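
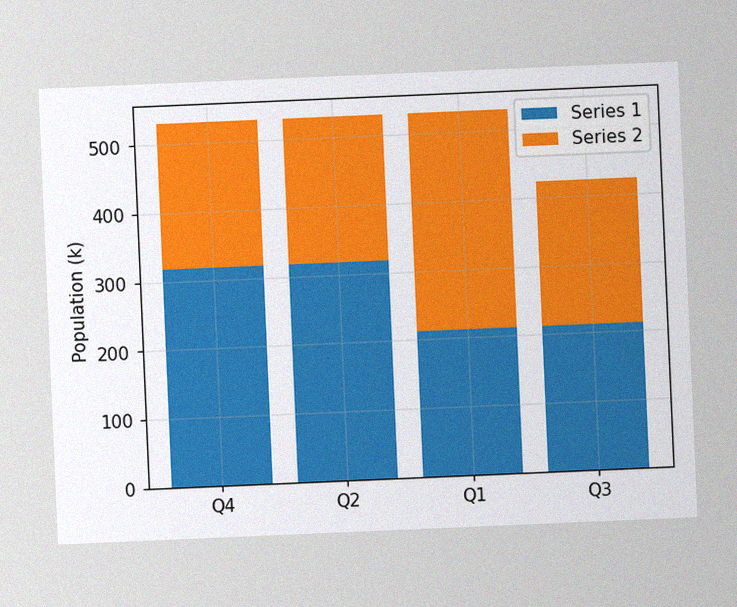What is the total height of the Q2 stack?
The chart is tilted about 2° counter-clockwise, with some photo noise. The Q2 stack's top reaches 530k on the y-axis.

530k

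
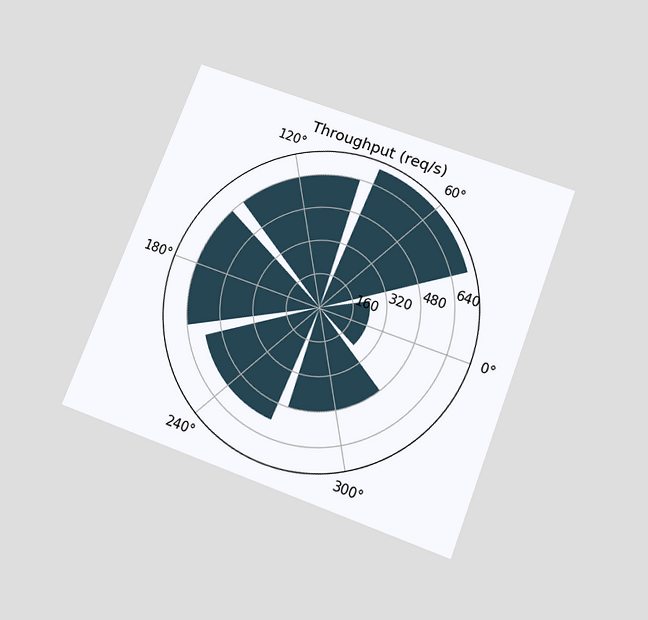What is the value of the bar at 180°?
The chart is tilted about 21° clockwise and viewed slightly from below. The bar at 180° reaches 640req/s on the radial axis.

640req/s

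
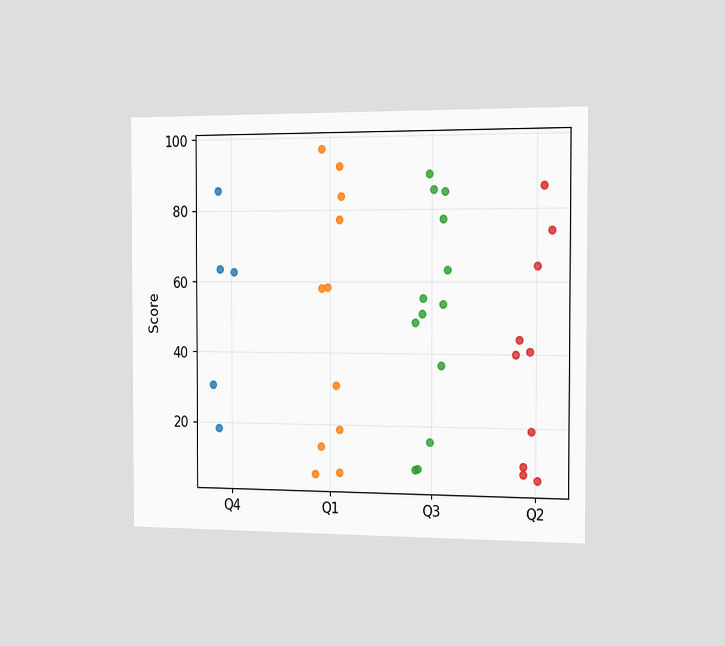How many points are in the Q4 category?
5

The chart is viewed slightly from the right. Counting the markers in the Q4 column gives 5.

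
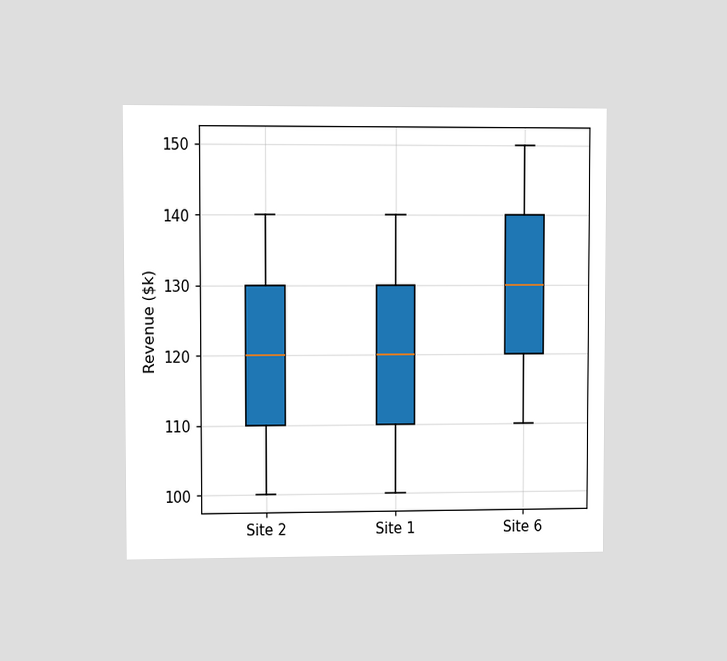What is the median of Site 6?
The chart is viewed at a slight angle. The median line in the Site 6 box sits at $130k.

$130k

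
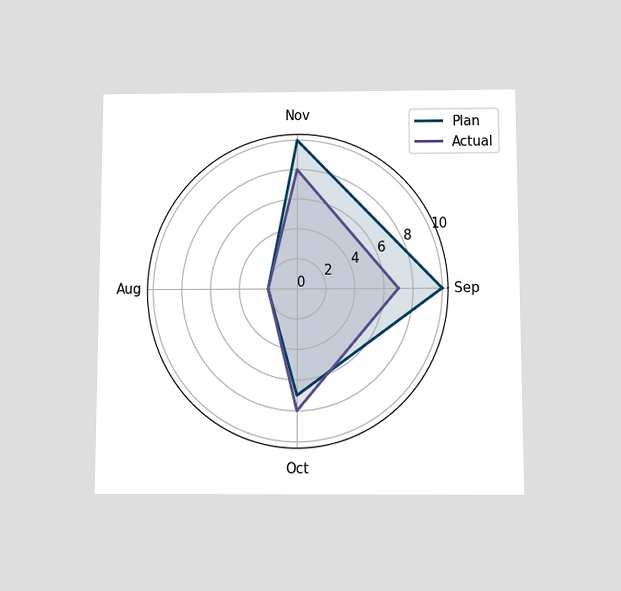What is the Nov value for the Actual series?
8

The chart is viewed slightly from below. On the Nov axis, Actual reaches 8.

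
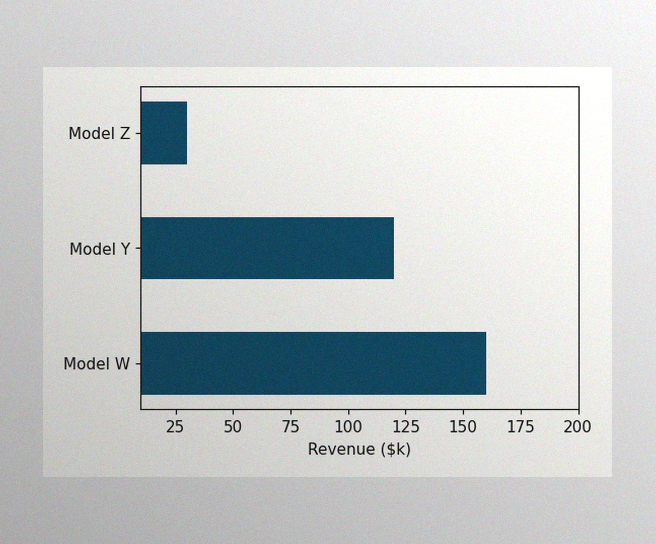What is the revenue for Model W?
The image has some photo noise and uneven lighting. Reading along the chart's x-axis, the Model W bar reaches $160k.

$160k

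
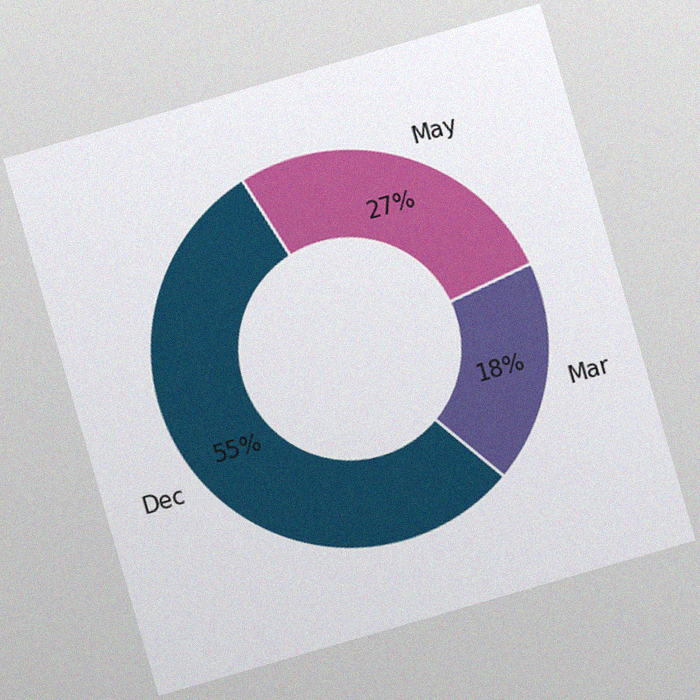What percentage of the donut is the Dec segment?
55%

The chart is tilted about 16° counter-clockwise, with some photo noise. The Dec segment takes up 55% of the ring.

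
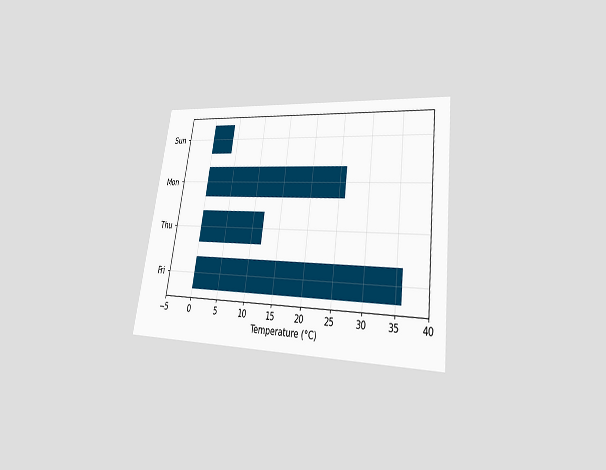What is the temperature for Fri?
36°C

The chart is tilted about 8° clockwise and viewed at a slight angle. Reading along the chart's x-axis, the Fri bar reaches 36°C.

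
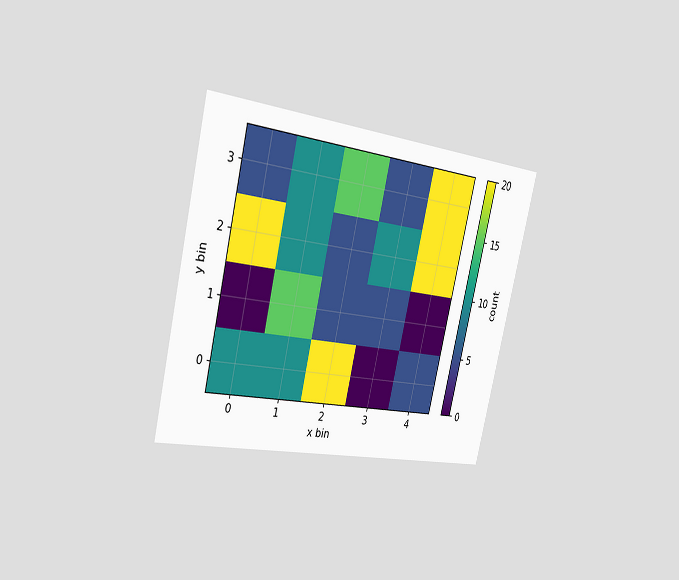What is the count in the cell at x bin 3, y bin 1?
The chart is tilted about 13° clockwise and viewed slightly from the left. Matching the cell (3, 1) against the colorbar gives 5.

5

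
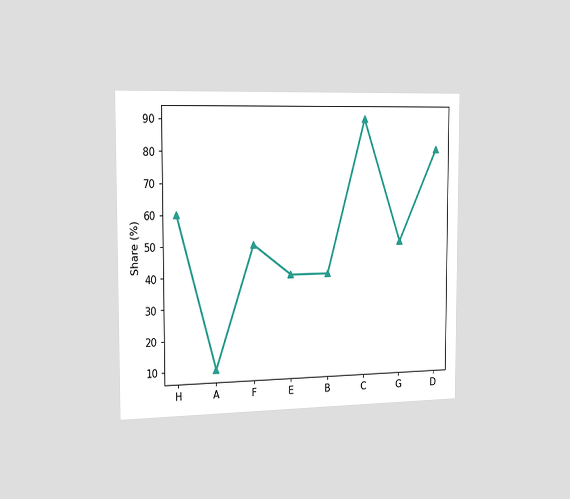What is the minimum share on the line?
The chart is viewed slightly from the left. The lowest point is at A, and reading across to the y-axis gives 10%.

10%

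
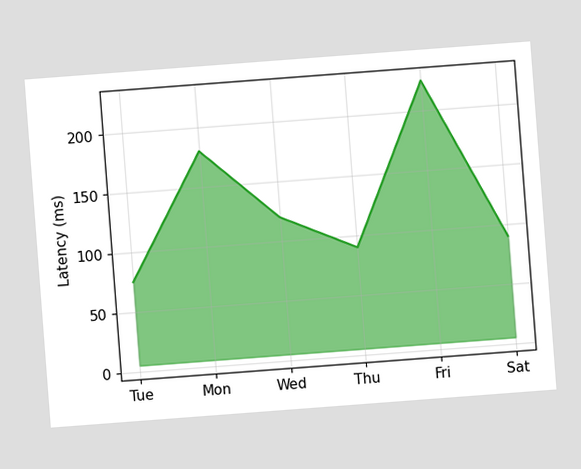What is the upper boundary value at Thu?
The chart is tilted about 4° counter-clockwise. At Thu the upper boundary is at 90ms.

90ms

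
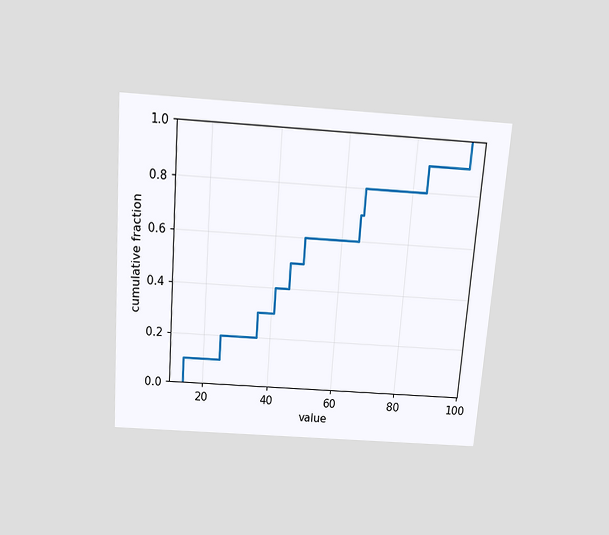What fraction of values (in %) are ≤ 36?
The chart is tilted about 4° clockwise and viewed slightly from above. At x=36 the ECDF step is at 30%.

30%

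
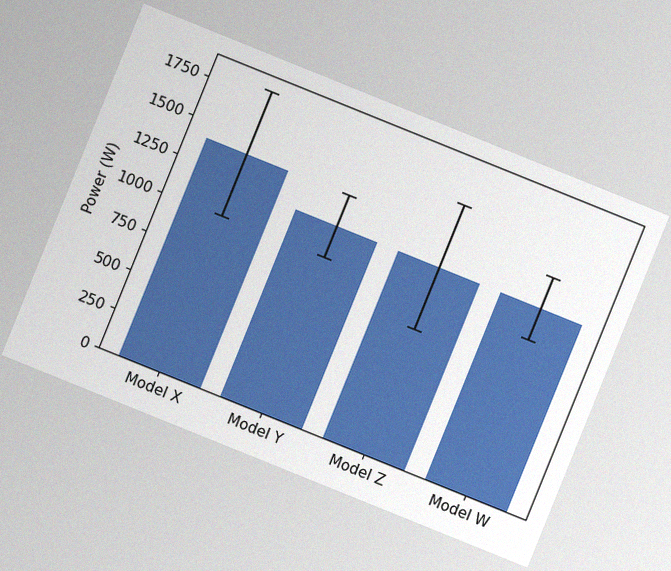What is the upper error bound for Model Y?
1400W

The chart is tilted about 22° clockwise, with some photo noise. The Model Y bar's upper whisker reaches 1400W.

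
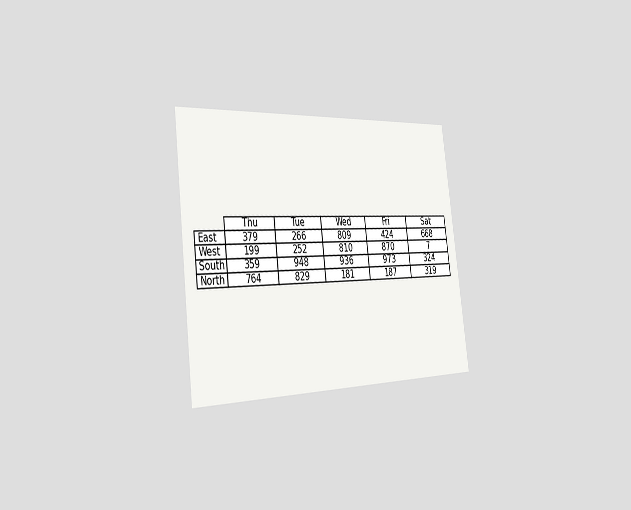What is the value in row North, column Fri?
The chart is tilted about 7° counter-clockwise and viewed slightly from the left. The (North, Fri) cell reads 187.

187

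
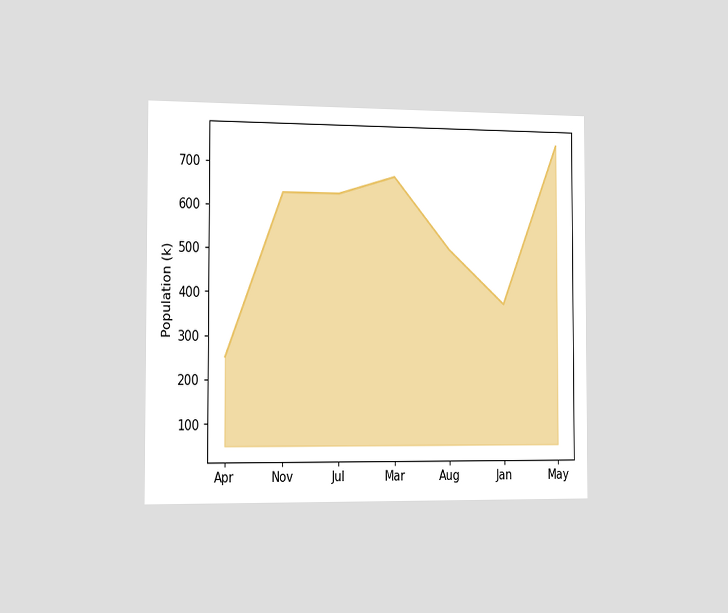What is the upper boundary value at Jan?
The chart is viewed slightly from the left. At Jan the upper boundary is at 378k.

378k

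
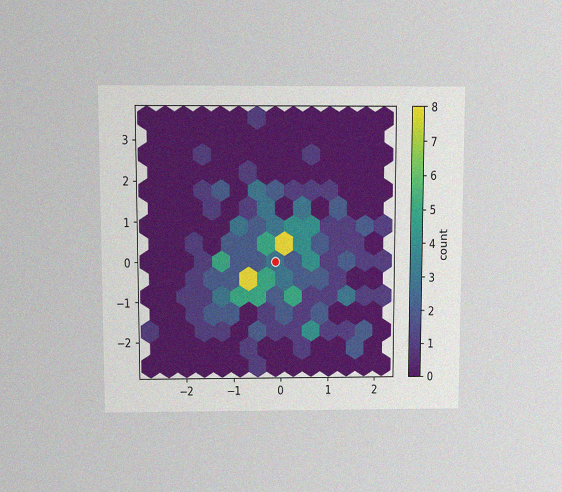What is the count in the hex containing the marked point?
The chart is viewed slightly from above, with some photo noise. The marked hex reads 3 on the colorbar.

3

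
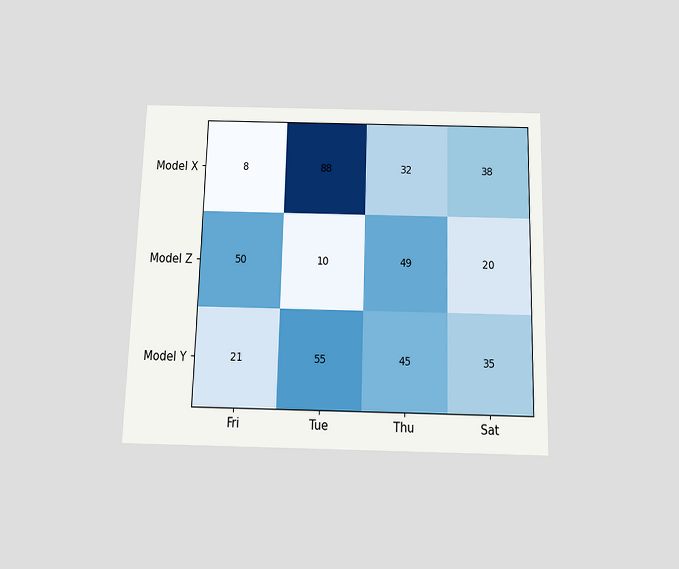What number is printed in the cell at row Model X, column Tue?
88

The chart is viewed slightly from below. The (Model X, Tue) cell reads 88.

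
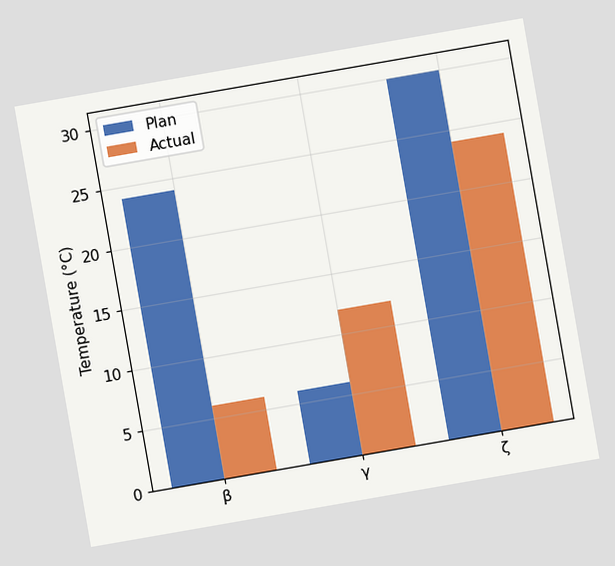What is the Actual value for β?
6°C

The chart is tilted about 10° counter-clockwise. The Actual bar at β reaches 6°C on the y-axis.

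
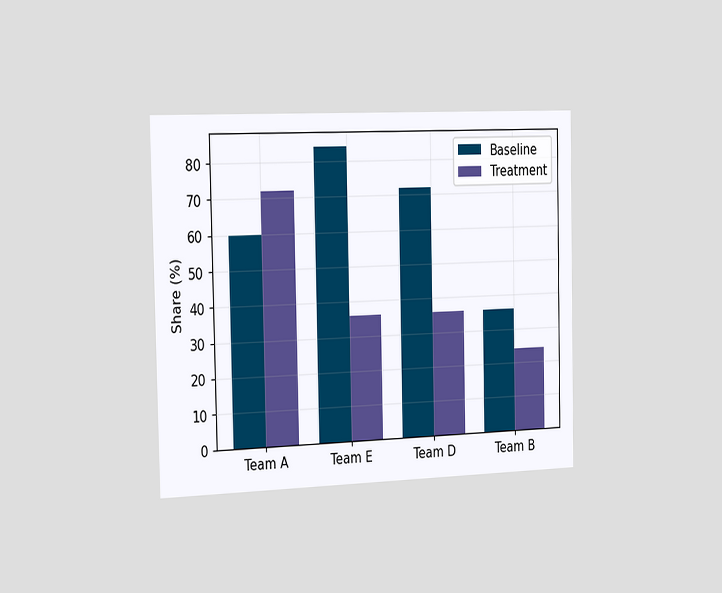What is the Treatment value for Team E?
The chart is viewed slightly from the left. The Treatment bar at Team E reaches 36% on the y-axis.

36%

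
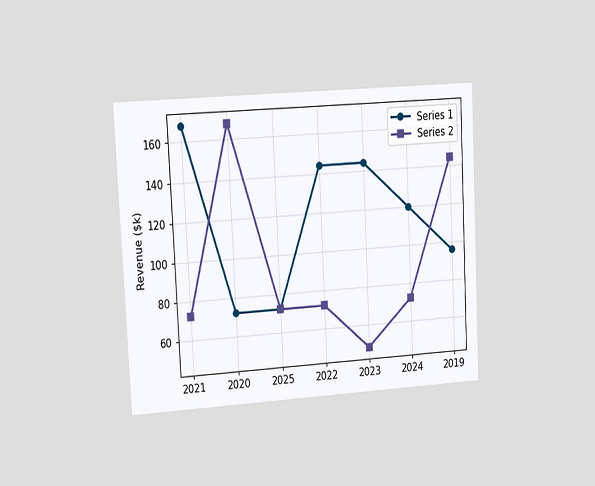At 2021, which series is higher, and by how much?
Series 1, by $96k

The chart is tilted about 3° counter-clockwise and viewed slightly from the left. At 2021, Series 1 sits above the other line by $96k.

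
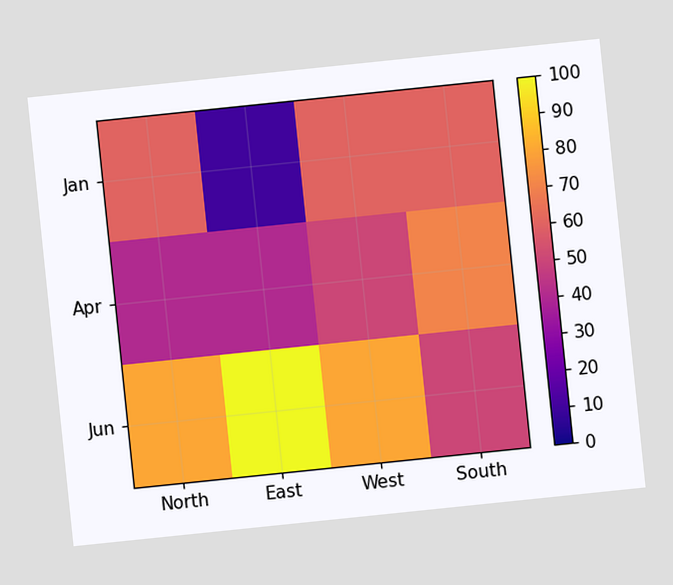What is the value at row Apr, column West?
50

The chart is tilted about 6° counter-clockwise. Matching cell (Apr, West) against the colorbar gives 50.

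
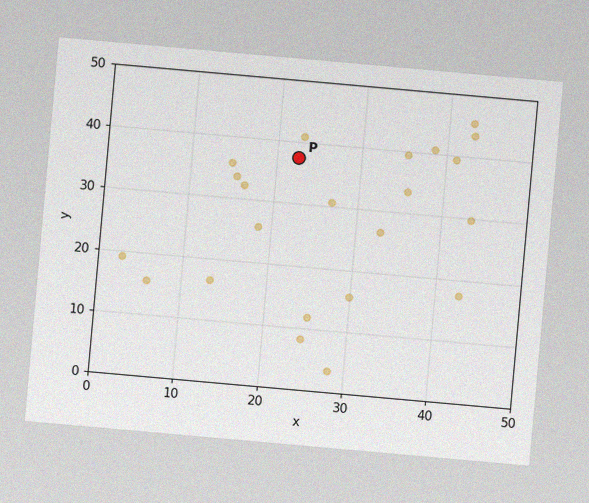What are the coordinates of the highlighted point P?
(22.5, 37.5)

The chart is tilted about 5° clockwise, with some photo noise. Following the gridlines from P to each axis, P sits at (22.5, 37.5).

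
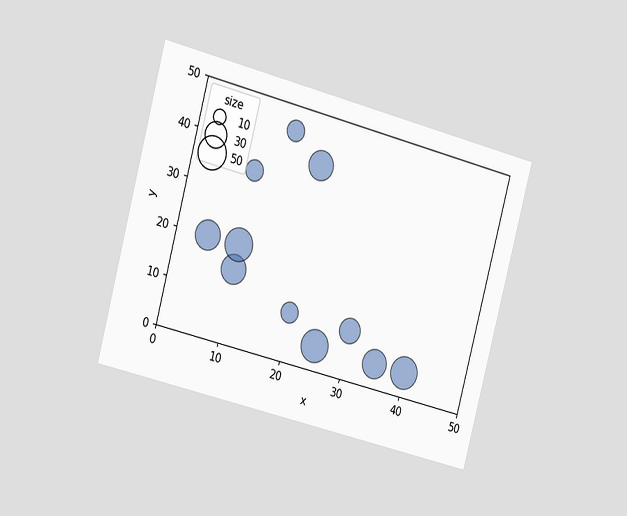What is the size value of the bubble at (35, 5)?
The chart is tilted about 15° clockwise and viewed slightly from the left. Matching the bubble at (35, 5) against the size legend gives 40.

40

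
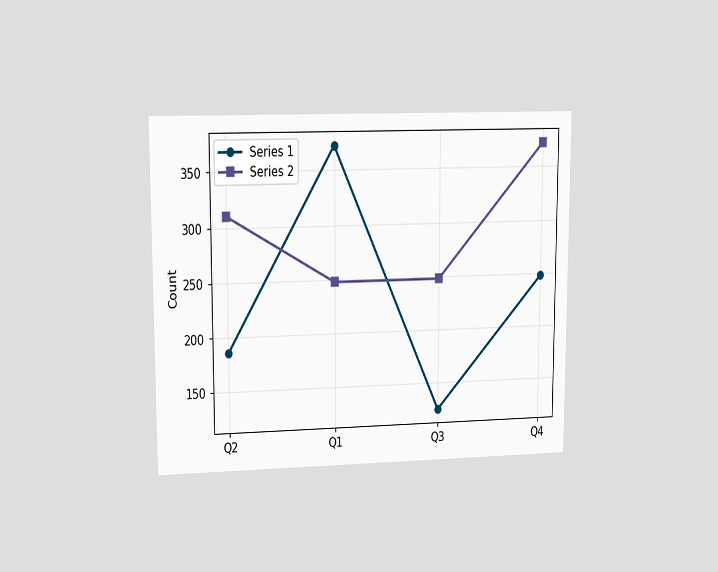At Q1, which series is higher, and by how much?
Series 1, by 124

The chart is viewed at a slight angle. At Q1, Series 1 sits above the other line by 124.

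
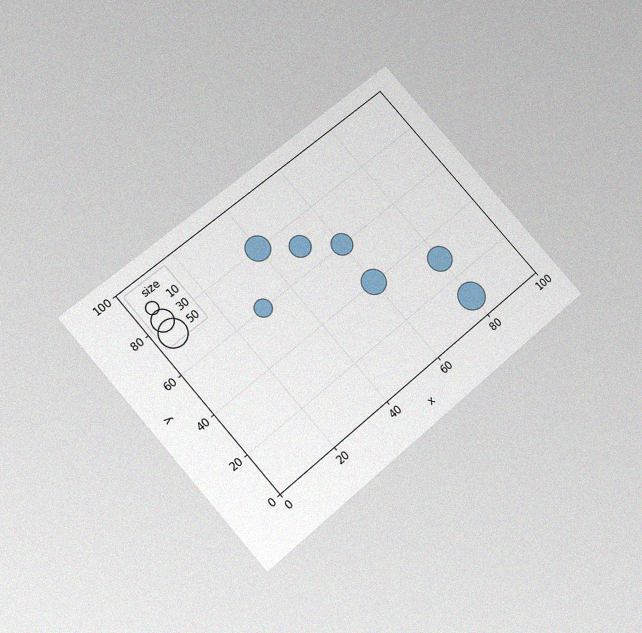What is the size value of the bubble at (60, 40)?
The chart is tilted about 41° counter-clockwise and viewed slightly from below, with some photo noise. Matching the bubble at (60, 40) against the size legend gives 40.

40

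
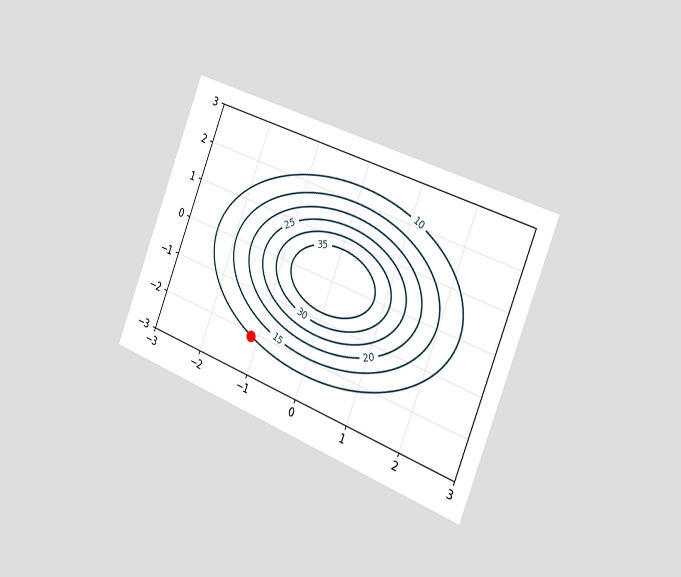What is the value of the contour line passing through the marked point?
10

The chart is tilted about 21° clockwise and viewed slightly from the right. The marked point sits on the contour labelled 10.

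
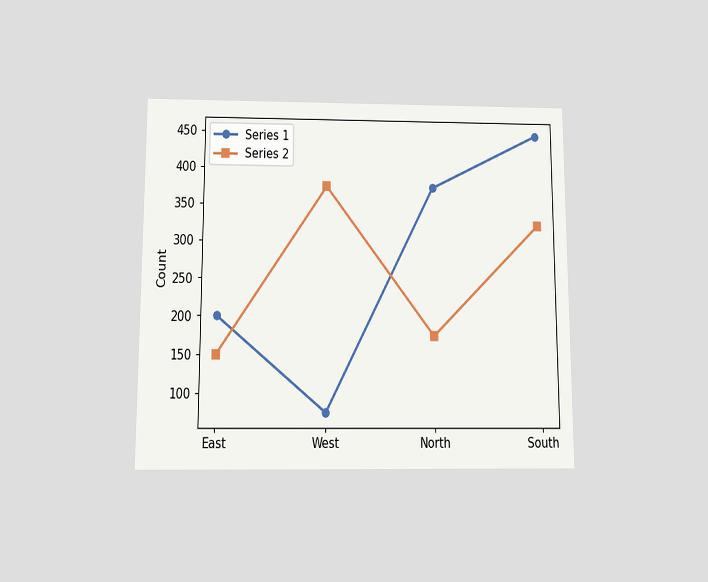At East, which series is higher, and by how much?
The chart is viewed slightly from below. At East, Series 1 sits above the other line by 50.

Series 1, by 50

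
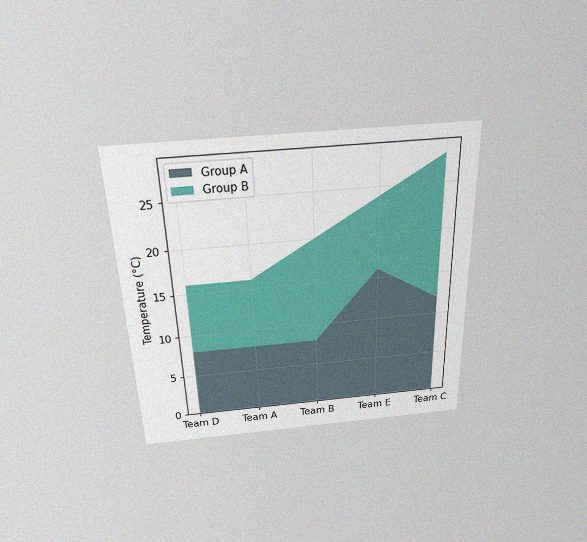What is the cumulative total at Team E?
The chart is viewed slightly from above, with some photo noise. The stacked total at Team E reaches 24°C.

24°C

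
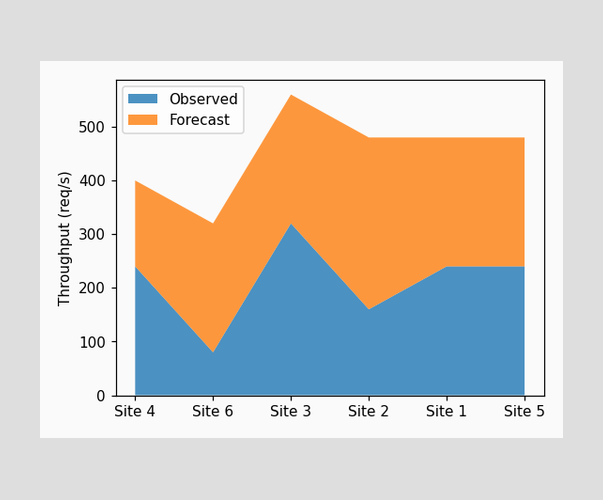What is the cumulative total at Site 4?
400req/s

The stacked total at Site 4 reaches 400req/s.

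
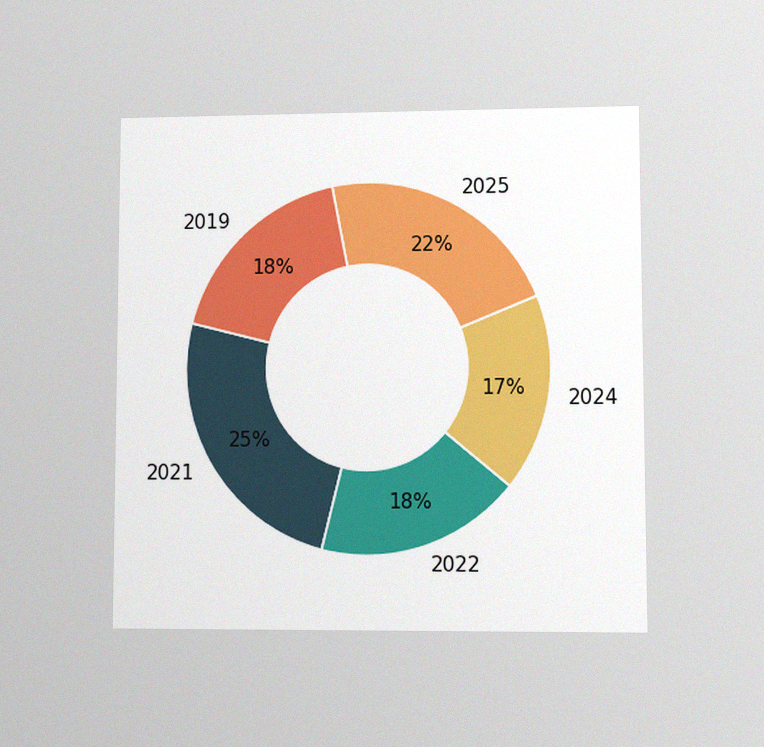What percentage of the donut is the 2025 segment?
22%

The chart is viewed at a slight angle, with some photo noise. The 2025 segment takes up 22% of the ring.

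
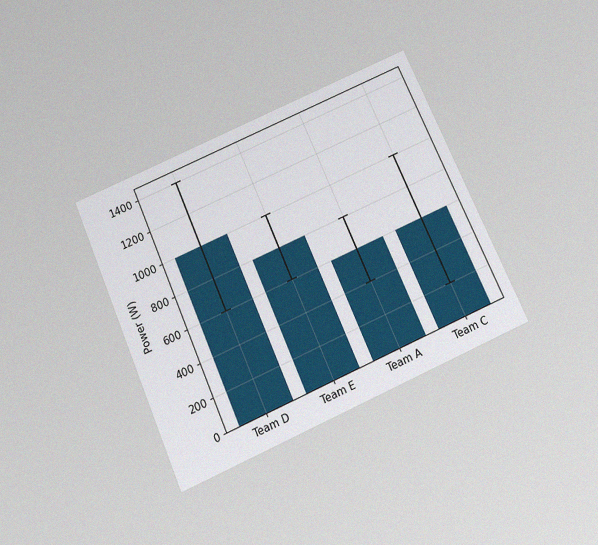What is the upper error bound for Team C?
1000W

The chart is tilted about 24° counter-clockwise and viewed slightly from below, with some photo noise. The Team C bar's upper whisker reaches 1000W.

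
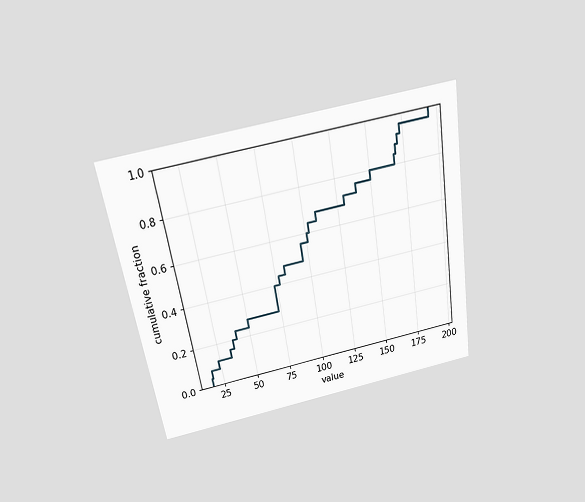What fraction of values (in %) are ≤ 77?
The chart is tilted about 9° counter-clockwise and viewed slightly from above. At x=77 the ECDF step is at 44%.

44%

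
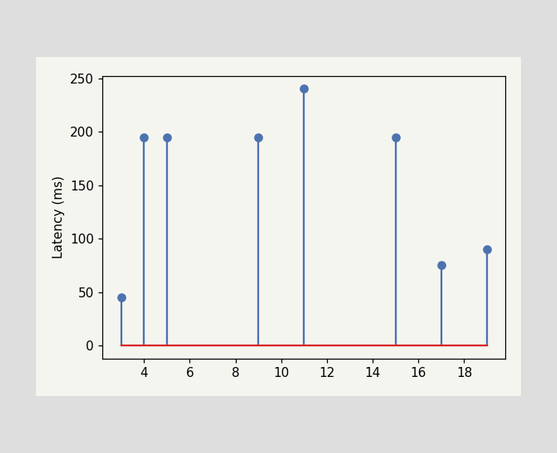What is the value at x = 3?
The stem at x=3 reaches 45ms.

45ms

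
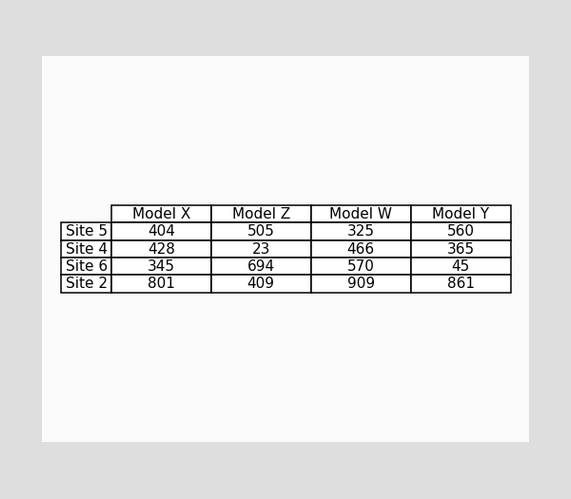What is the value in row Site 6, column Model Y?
The (Site 6, Model Y) cell reads 45.

45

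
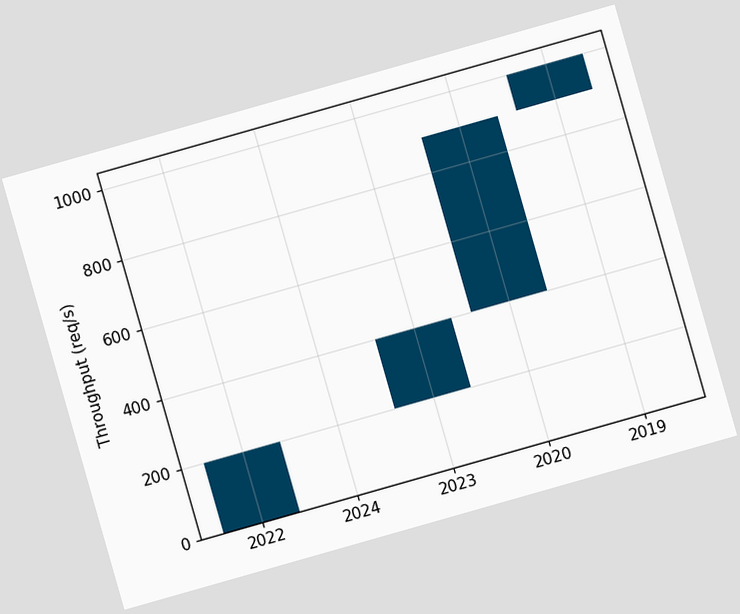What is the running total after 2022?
200req/s

The chart is tilted about 16° counter-clockwise. After 2022 the running total reaches 200req/s.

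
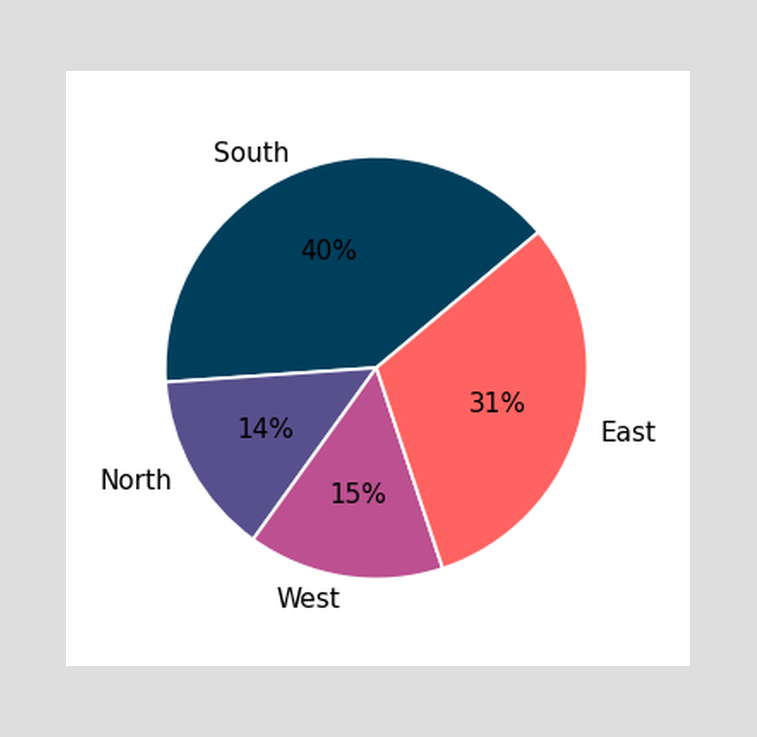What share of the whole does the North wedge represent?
14%

The North slice takes up 14% of the pie.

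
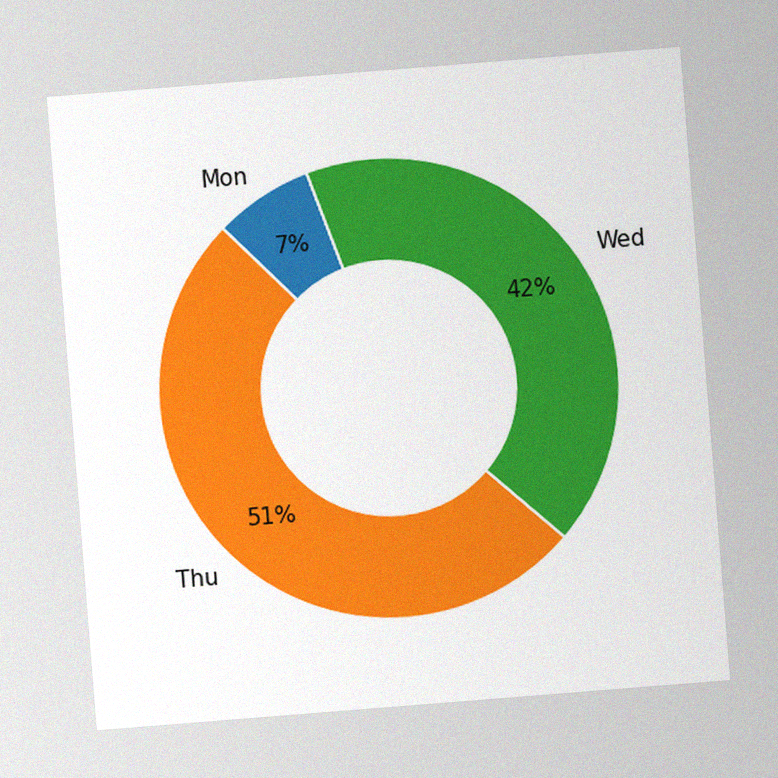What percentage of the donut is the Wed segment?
The chart is tilted about 5° counter-clockwise, with some photo noise. The Wed segment takes up 42% of the ring.

42%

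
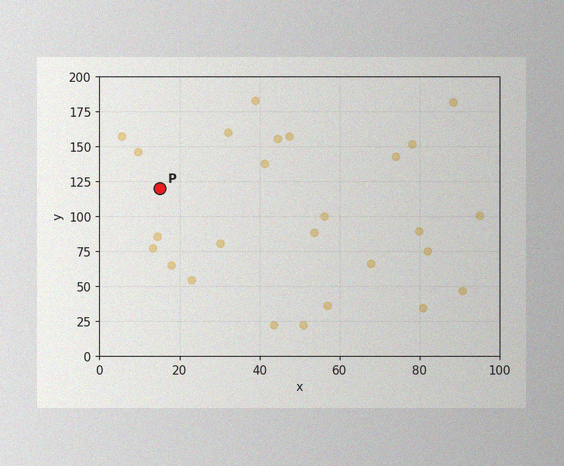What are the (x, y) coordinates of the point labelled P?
(15, 120)

The image has some photo noise and uneven lighting. Following the gridlines from P to each axis, P sits at (15, 120).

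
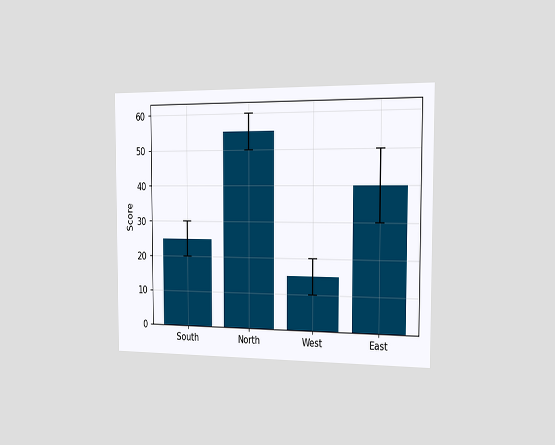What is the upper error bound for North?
The chart is viewed slightly from the right. The North bar's upper whisker reaches 60.

60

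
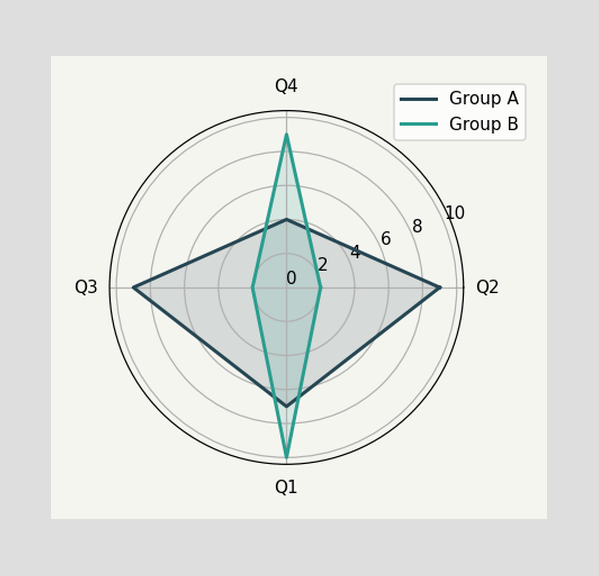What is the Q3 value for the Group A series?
On the Q3 axis, Group A reaches 9.

9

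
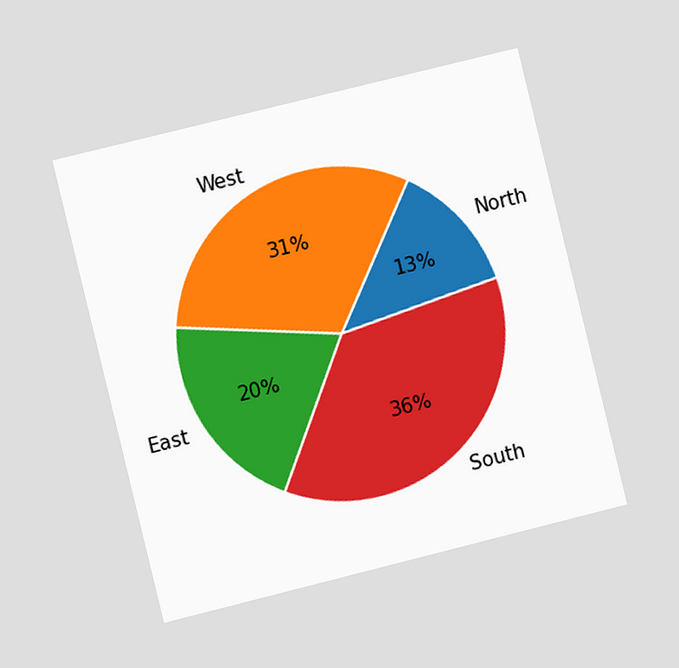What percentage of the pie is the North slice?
13%

The chart is tilted about 14° counter-clockwise and viewed at a slight angle. The North slice takes up 13% of the pie.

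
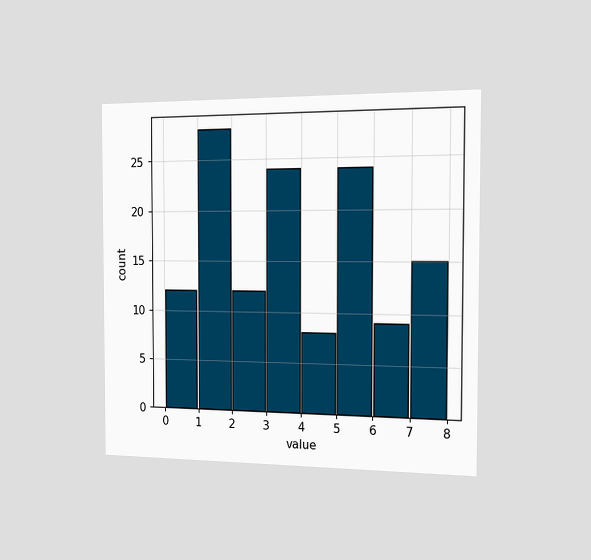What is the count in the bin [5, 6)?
The chart is viewed slightly from the right. The [5, 6) bin has height 24.

24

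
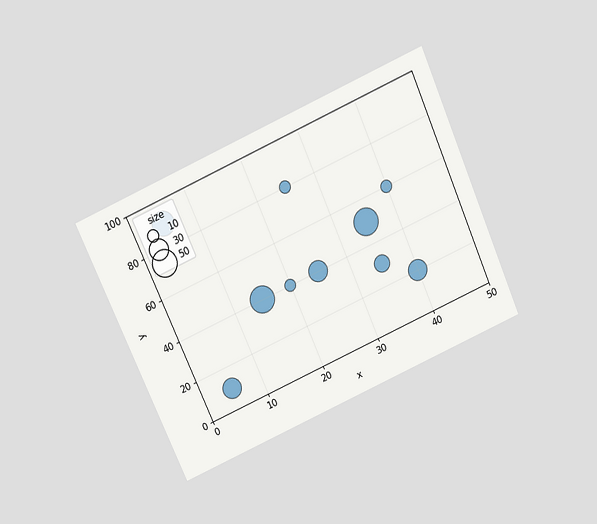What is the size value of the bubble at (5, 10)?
The chart is tilted about 24° counter-clockwise and viewed slightly from above. Matching the bubble at (5, 10) against the size legend gives 30.

30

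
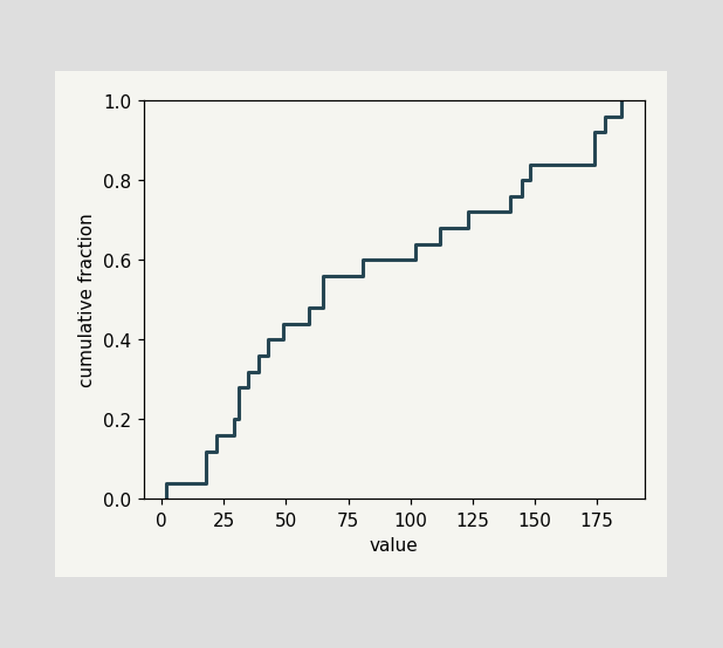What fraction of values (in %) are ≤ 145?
At x=145 the ECDF step is at 80%.

80%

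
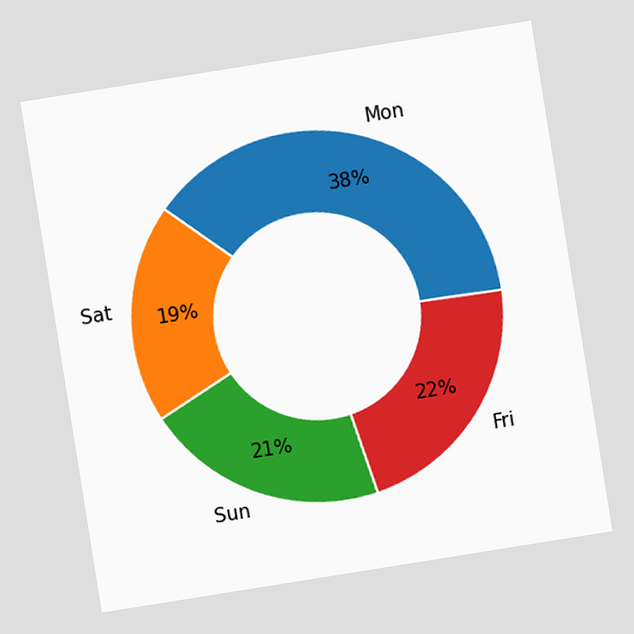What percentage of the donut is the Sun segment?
The chart is tilted about 9° counter-clockwise. The Sun segment takes up 21% of the ring.

21%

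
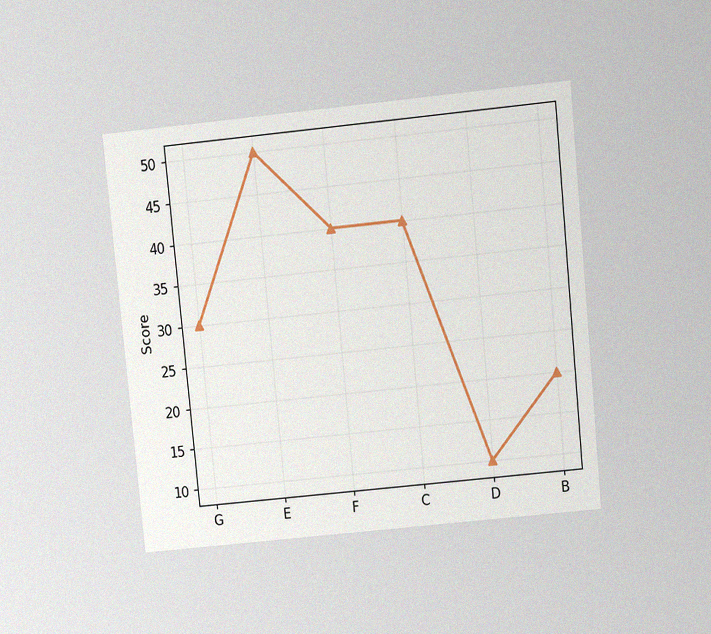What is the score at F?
The chart is tilted about 6° counter-clockwise and viewed at a slight angle, with some photo noise. At F, the line is at 40.

40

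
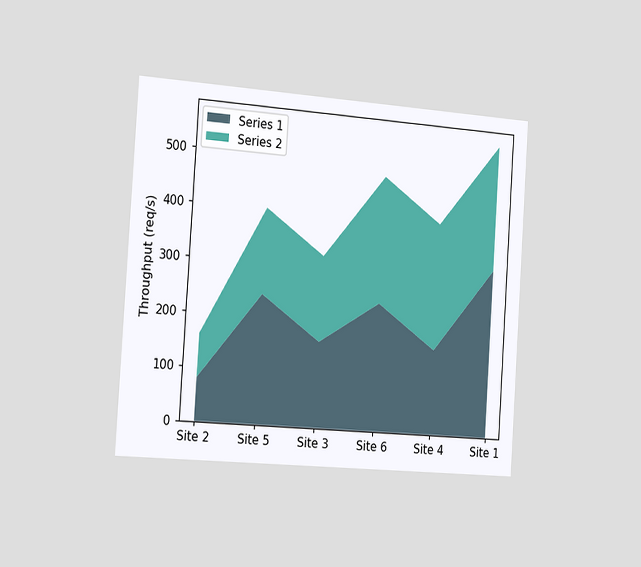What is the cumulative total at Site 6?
480req/s

The chart is tilted about 4° clockwise and viewed slightly from the left. The stacked total at Site 6 reaches 480req/s.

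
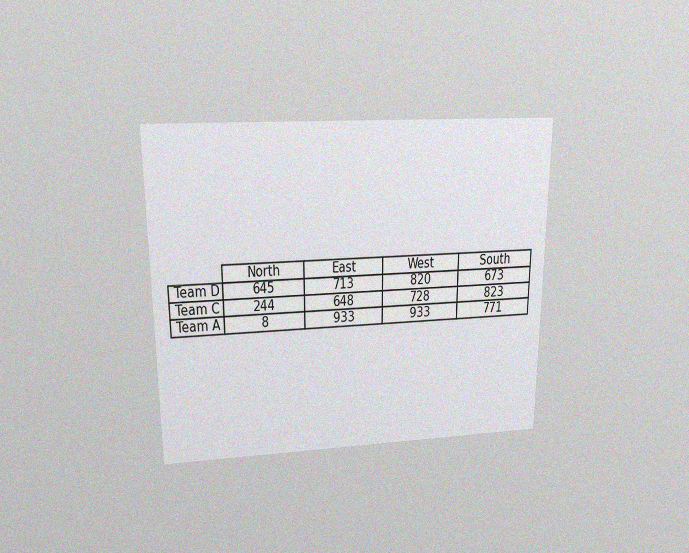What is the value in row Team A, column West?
933

The chart is viewed slightly from above, with some photo noise. The (Team A, West) cell reads 933.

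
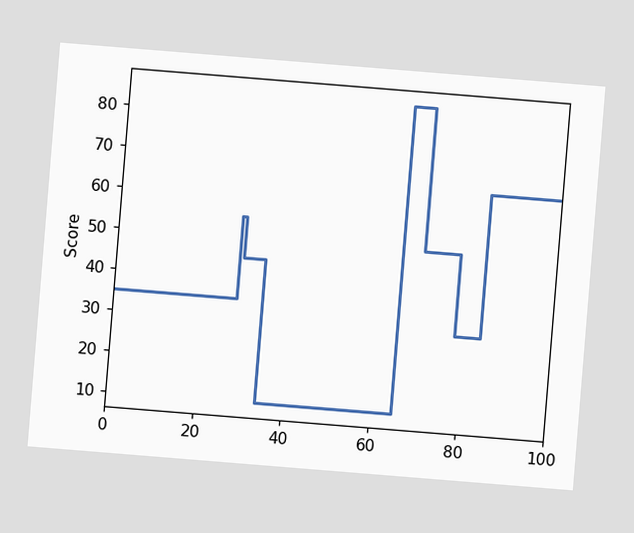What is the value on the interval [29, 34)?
45

The chart is tilted about 5° clockwise. On [29, 34) the step sits at 45.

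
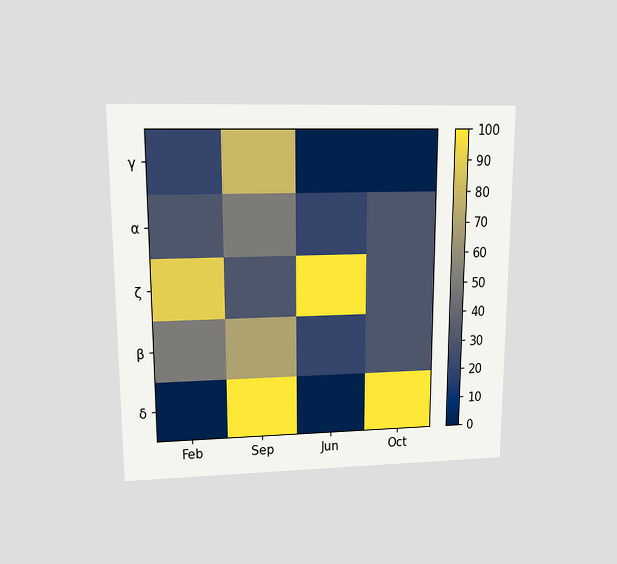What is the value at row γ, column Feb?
20

The chart is viewed at a slight angle. Matching cell (γ, Feb) against the colorbar gives 20.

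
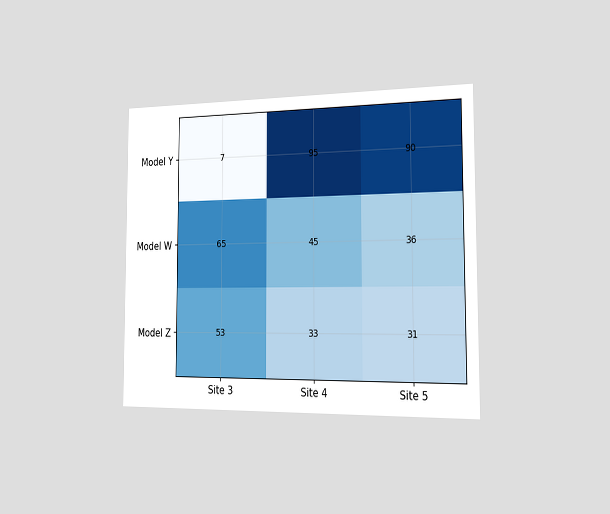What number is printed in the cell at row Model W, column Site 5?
36

The chart is viewed slightly from the right. The (Model W, Site 5) cell reads 36.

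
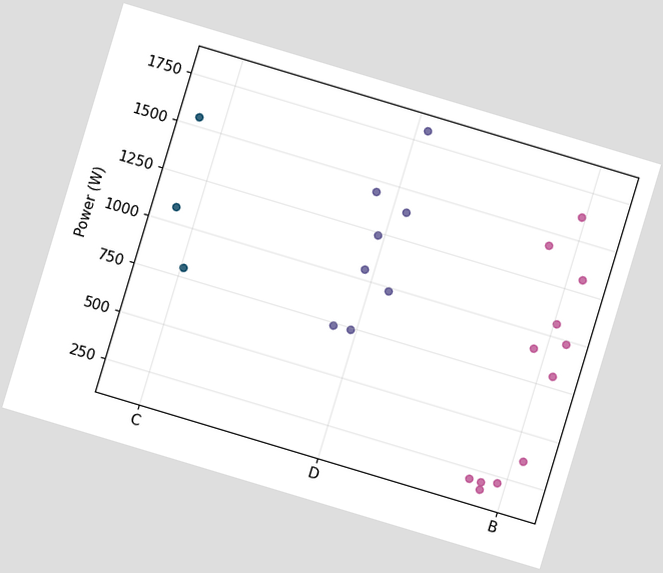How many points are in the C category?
3

The chart is tilted about 17° clockwise. Counting the markers in the C column gives 3.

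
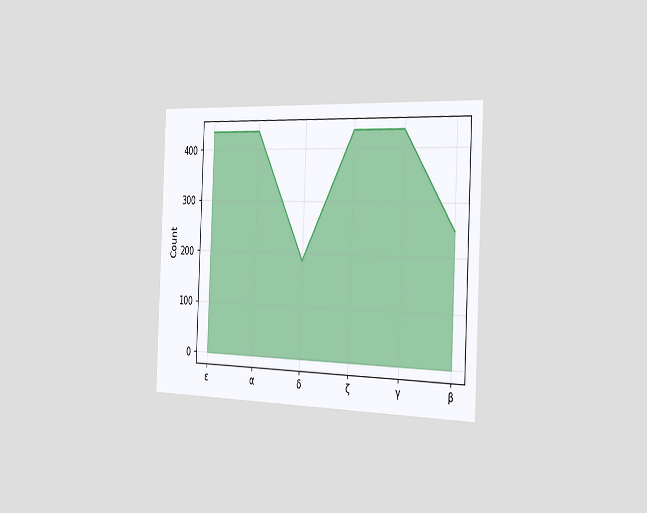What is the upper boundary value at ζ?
The chart is tilted about 2° clockwise and viewed slightly from the right. At ζ the upper boundary is at 434.

434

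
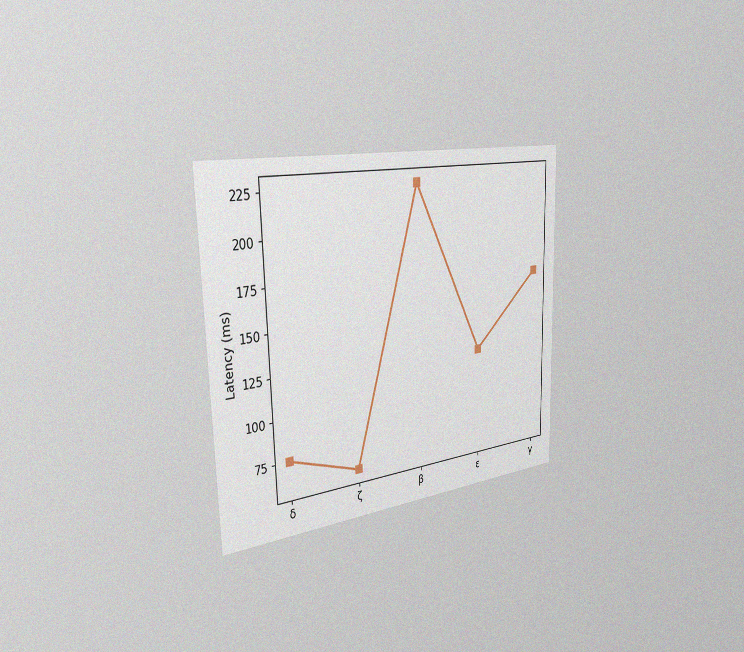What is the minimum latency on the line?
60ms

The chart is viewed slightly from the left, with some photo noise. The lowest point is at ζ, and reading across to the y-axis gives 60ms.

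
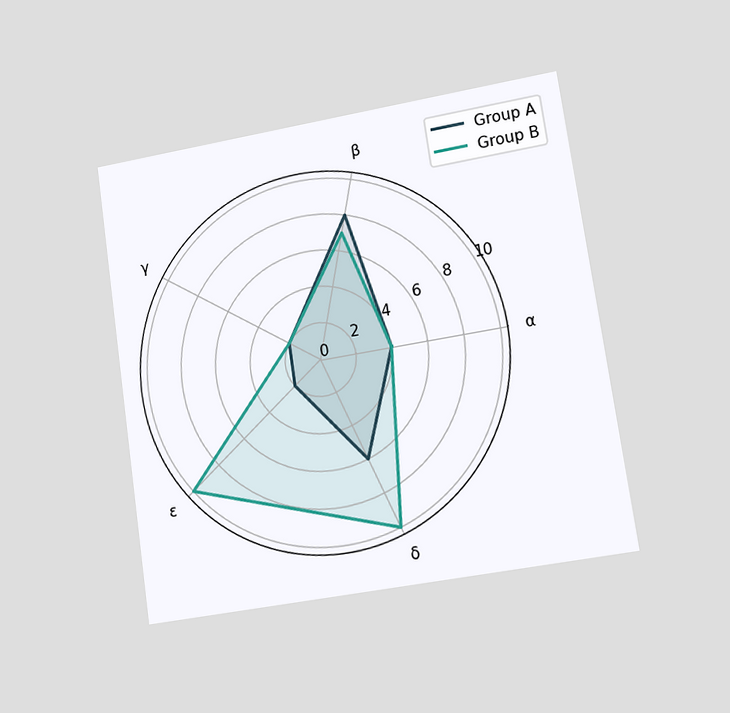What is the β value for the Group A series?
8

The chart is tilted about 8° counter-clockwise and viewed slightly from the right. On the β axis, Group A reaches 8.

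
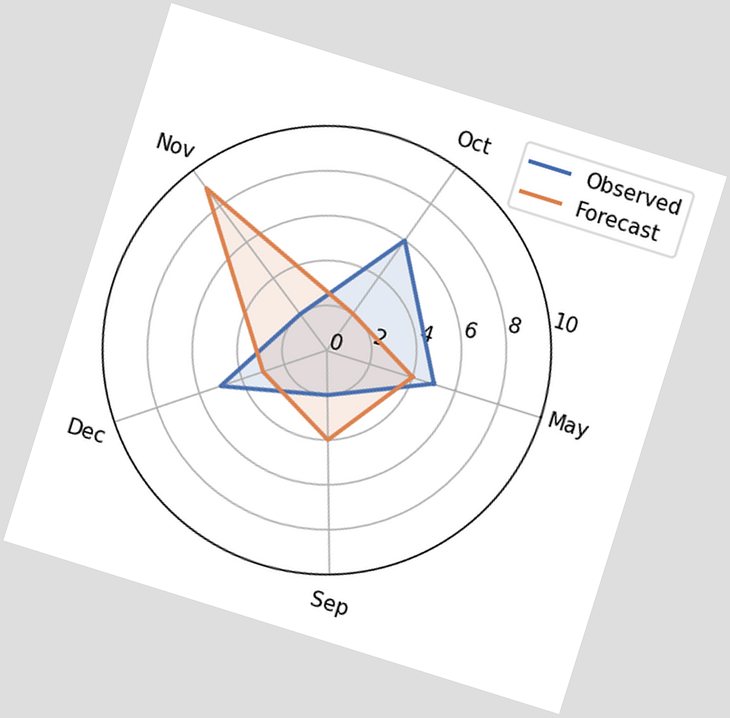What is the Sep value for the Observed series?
2

The chart is tilted about 17° clockwise. On the Sep axis, Observed reaches 2.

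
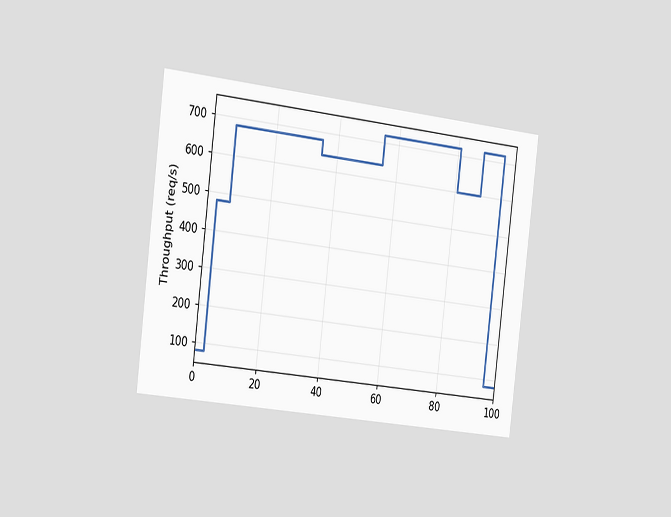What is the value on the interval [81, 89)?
The chart is tilted about 7° clockwise and viewed slightly from the left. On [81, 89) the step sits at 600req/s.

600req/s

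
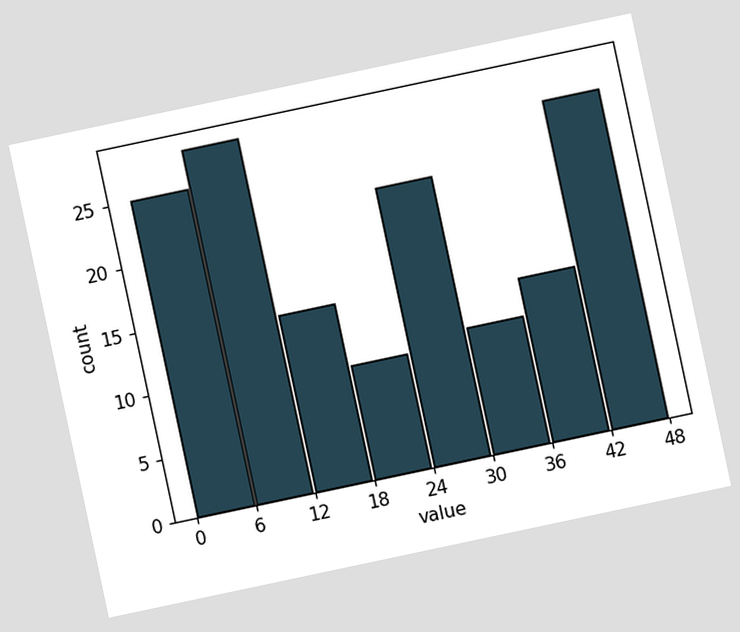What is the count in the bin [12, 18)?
The chart is tilted about 12° counter-clockwise. The [12, 18) bin has height 14.

14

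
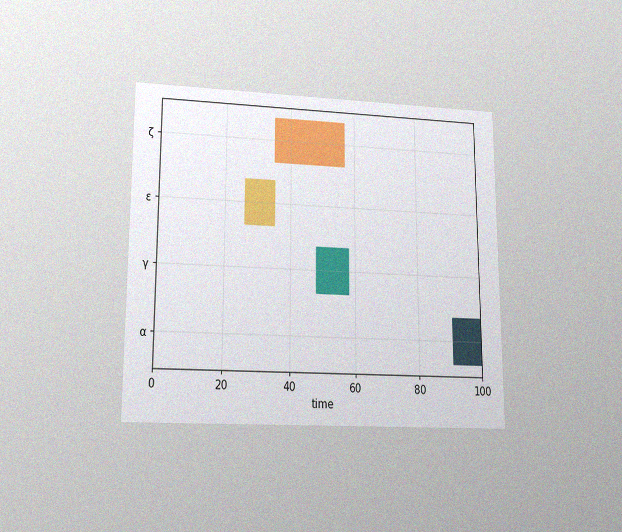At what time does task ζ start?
The chart is viewed at a slight angle, with some photo noise. The ζ bar begins at t=35.

35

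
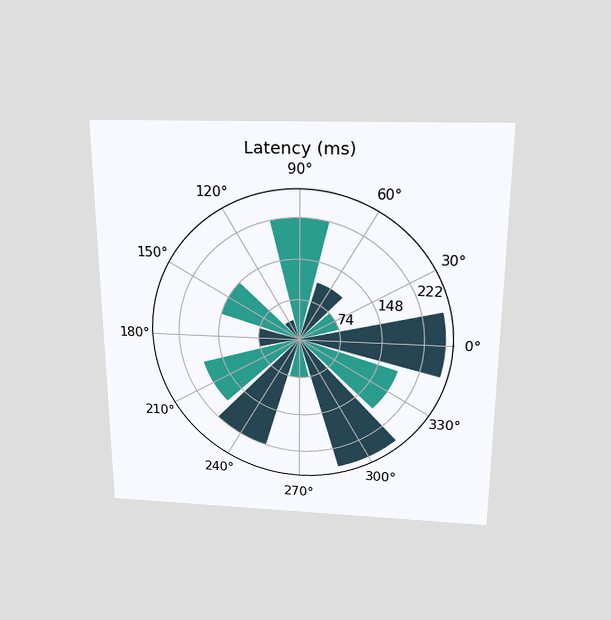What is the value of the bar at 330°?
185ms

The chart is viewed slightly from above. The bar at 330° reaches 185ms on the radial axis.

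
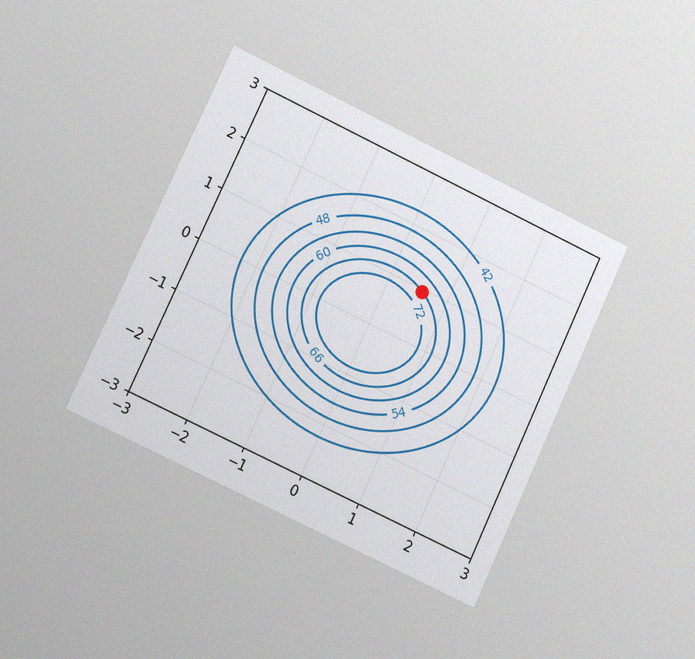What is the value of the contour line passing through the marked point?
The chart is tilted about 25° clockwise and viewed at a slight angle, with some photo noise. The marked point sits on the contour labelled 66.

66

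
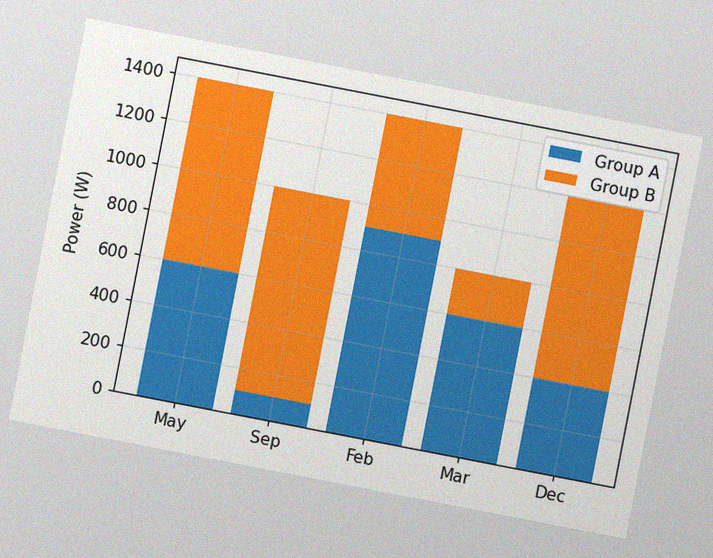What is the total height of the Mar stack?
800W

The chart is tilted about 11° clockwise, with some photo noise. The Mar stack's top reaches 800W on the y-axis.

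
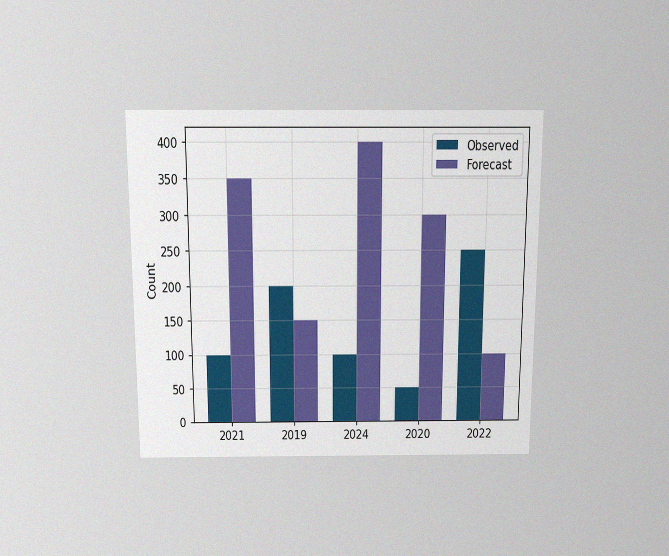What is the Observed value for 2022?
250

The chart is viewed slightly from above, with some photo noise. The Observed bar at 2022 reaches 250 on the y-axis.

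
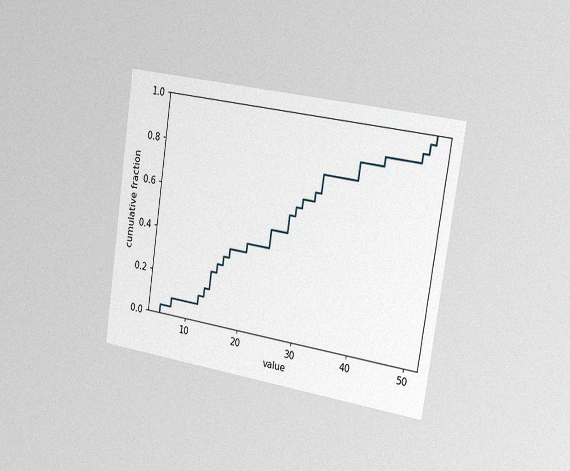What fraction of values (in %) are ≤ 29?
The chart is tilted about 9° clockwise and viewed slightly from the right, with some photo noise. At x=29 the ECDF step is at 64%.

64%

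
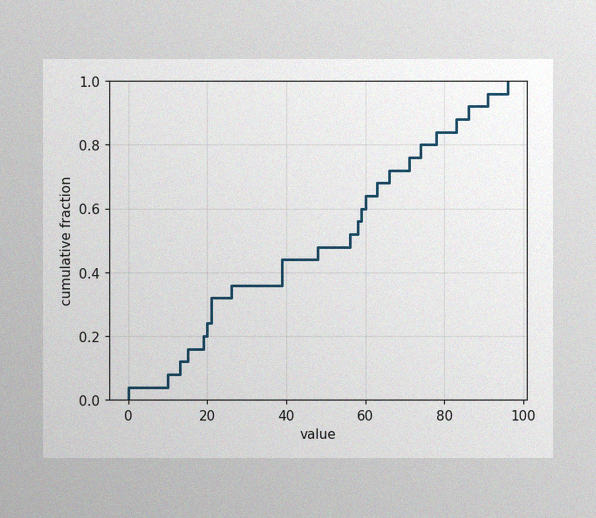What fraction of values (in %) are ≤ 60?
64%

The image has some photo noise and uneven lighting. At x=60 the ECDF step is at 64%.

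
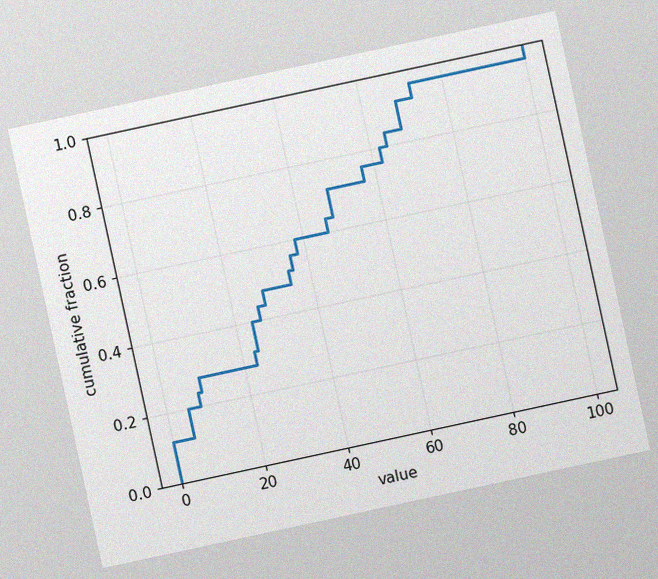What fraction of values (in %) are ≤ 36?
The chart is tilted about 12° counter-clockwise, with some photo noise. At x=36 the ECDF step is at 56%.

56%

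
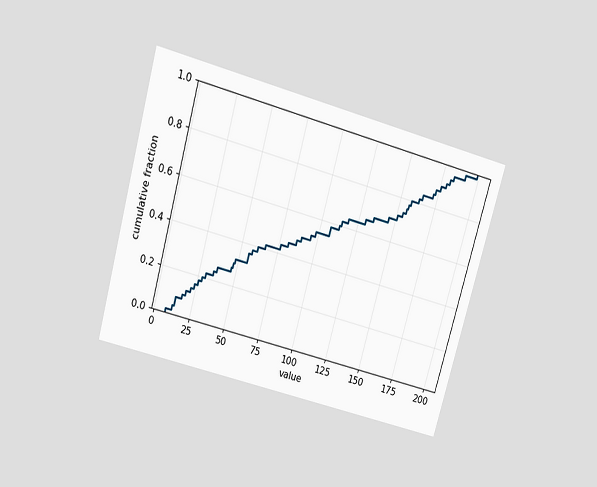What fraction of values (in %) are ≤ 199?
100%

The chart is tilted about 16° clockwise and viewed slightly from above. At x=199 the ECDF step is at 100%.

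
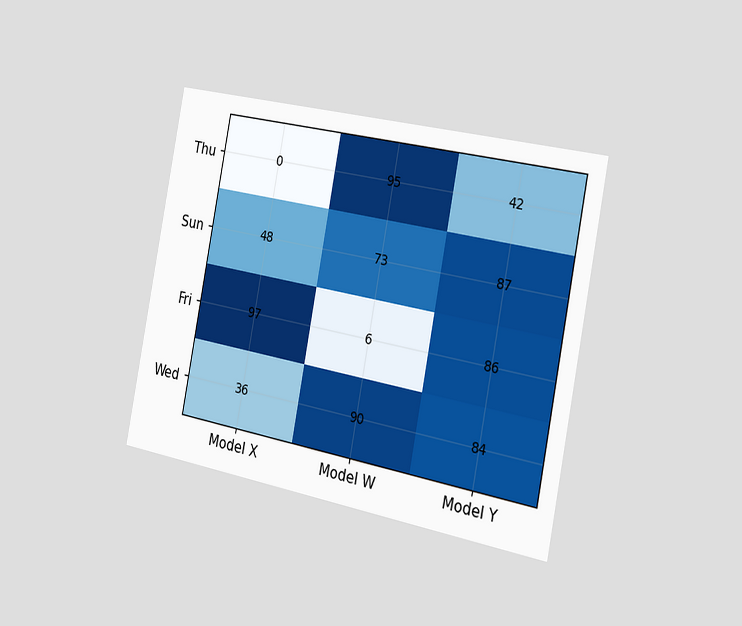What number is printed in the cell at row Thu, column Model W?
95

The chart is tilted about 11° clockwise and viewed slightly from the right. The (Thu, Model W) cell reads 95.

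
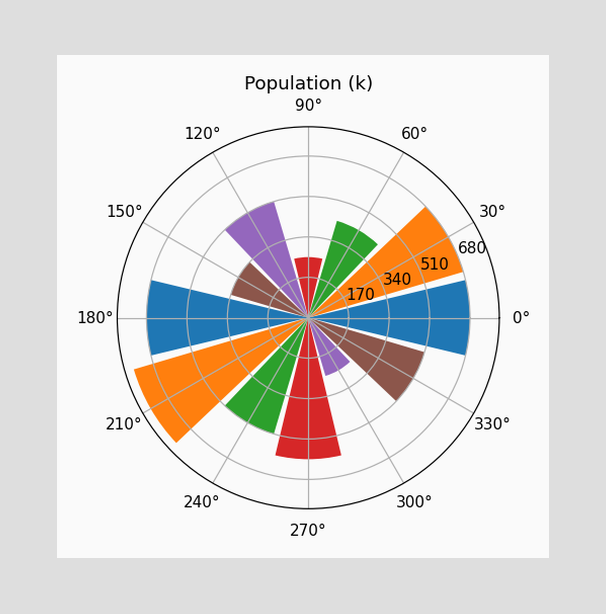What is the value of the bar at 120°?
The bar at 120° reaches 510k on the radial axis.

510k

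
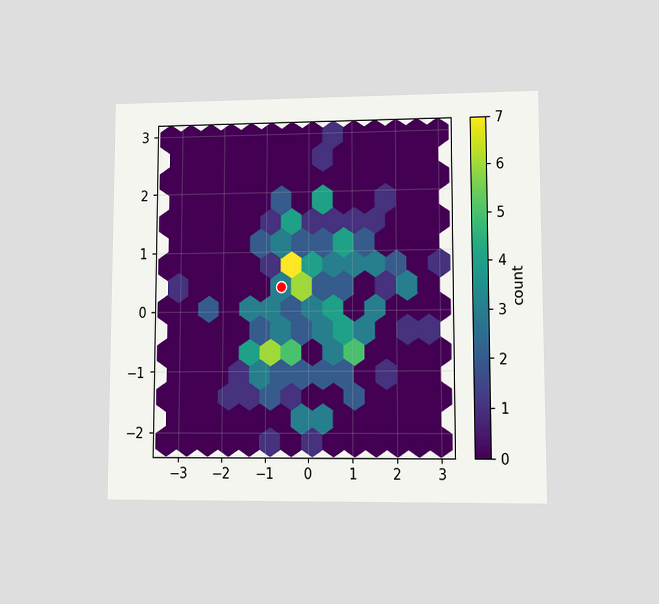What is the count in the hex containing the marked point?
The chart is viewed at a slight angle. The marked hex reads 3 on the colorbar.

3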